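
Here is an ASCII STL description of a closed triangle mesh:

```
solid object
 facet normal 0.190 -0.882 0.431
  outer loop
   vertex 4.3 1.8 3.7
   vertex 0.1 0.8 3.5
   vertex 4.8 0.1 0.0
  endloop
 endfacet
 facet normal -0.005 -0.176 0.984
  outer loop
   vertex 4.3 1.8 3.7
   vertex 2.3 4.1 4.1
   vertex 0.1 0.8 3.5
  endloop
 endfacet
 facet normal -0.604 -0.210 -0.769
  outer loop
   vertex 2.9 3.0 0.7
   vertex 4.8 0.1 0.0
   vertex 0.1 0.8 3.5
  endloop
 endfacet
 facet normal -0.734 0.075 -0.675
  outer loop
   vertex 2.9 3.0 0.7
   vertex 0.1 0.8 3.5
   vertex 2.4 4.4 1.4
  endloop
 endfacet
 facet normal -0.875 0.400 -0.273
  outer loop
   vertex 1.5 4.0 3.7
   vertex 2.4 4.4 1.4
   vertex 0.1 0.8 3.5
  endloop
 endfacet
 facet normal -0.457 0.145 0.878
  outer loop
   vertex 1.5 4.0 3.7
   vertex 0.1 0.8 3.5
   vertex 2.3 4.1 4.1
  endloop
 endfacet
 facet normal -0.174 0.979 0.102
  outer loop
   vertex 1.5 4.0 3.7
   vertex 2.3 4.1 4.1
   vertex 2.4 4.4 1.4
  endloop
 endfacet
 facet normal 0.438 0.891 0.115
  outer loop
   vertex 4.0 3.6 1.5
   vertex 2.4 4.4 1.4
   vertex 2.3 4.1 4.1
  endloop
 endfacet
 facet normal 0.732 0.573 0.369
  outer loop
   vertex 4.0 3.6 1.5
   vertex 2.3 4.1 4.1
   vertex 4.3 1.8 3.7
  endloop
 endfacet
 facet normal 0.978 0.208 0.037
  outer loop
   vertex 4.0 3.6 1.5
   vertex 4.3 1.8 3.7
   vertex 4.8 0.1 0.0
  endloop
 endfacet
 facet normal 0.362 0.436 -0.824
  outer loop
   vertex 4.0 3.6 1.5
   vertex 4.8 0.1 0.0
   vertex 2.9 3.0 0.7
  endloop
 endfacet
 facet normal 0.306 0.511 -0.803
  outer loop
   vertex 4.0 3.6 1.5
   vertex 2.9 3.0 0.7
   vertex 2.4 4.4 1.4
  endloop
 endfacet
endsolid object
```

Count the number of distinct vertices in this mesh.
8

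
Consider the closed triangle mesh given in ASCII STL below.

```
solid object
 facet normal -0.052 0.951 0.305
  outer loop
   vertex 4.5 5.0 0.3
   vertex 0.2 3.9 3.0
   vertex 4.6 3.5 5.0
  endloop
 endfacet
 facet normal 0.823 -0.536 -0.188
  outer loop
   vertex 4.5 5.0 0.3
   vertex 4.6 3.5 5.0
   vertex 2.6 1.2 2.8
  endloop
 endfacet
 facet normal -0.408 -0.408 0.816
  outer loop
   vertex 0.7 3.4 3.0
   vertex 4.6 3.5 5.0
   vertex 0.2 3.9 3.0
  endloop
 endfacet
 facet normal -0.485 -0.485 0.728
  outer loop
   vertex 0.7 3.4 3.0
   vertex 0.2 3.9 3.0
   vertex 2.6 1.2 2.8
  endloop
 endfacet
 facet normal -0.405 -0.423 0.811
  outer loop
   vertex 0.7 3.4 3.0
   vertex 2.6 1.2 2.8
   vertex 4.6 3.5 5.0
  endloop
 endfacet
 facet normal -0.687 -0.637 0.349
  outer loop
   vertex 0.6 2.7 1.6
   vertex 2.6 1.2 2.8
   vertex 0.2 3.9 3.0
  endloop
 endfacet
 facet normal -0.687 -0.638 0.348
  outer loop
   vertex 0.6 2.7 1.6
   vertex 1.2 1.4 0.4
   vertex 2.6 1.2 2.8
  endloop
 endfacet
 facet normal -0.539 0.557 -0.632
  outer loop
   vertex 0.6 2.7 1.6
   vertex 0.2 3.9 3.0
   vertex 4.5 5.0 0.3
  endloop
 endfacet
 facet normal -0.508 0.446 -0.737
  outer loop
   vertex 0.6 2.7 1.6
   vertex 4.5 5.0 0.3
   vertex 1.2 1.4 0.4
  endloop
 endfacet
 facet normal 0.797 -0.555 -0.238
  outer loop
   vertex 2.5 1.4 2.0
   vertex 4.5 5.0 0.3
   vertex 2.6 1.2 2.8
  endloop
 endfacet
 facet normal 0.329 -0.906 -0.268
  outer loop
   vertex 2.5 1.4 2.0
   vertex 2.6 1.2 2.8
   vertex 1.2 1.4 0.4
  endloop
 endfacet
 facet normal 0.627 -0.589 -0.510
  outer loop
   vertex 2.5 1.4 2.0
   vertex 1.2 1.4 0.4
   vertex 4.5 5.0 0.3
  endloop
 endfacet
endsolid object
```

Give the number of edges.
18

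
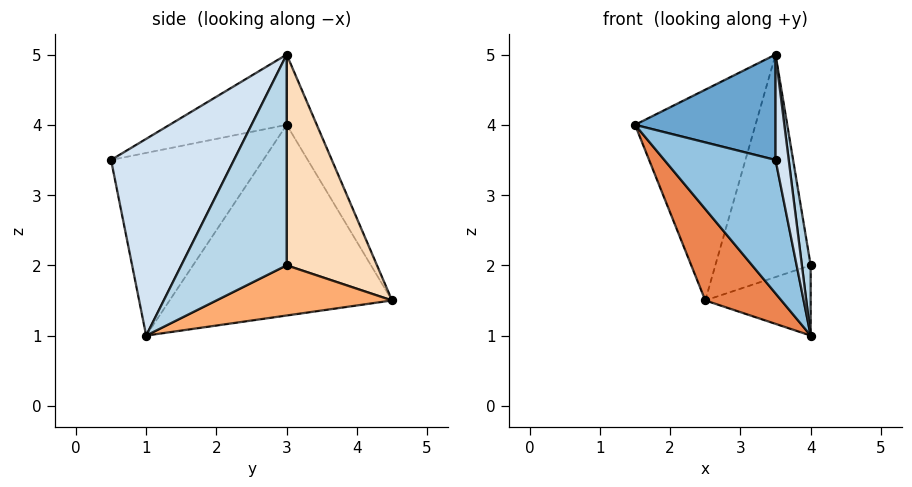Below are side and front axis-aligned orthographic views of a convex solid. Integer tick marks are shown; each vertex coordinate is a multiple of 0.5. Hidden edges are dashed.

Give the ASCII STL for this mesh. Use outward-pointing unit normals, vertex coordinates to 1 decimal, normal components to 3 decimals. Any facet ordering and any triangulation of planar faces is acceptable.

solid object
 facet normal -0.394 -0.473 0.788
  outer loop
   vertex 3.5 3.0 5.0
   vertex 1.5 3.0 4.0
   vertex 3.5 0.5 3.5
  endloop
 endfacet
 facet normal -0.778 -0.568 -0.269
  outer loop
   vertex 4.0 1.0 1.0
   vertex 3.5 0.5 3.5
   vertex 1.5 3.0 4.0
  endloop
 endfacet
 facet normal 0.983 -0.082 0.164
  outer loop
   vertex 4.0 1.0 1.0
   vertex 4.0 3.0 2.0
   vertex 3.5 3.0 5.0
  endloop
 endfacet
 facet normal 0.979 -0.105 0.175
  outer loop
   vertex 4.0 1.0 1.0
   vertex 3.5 3.0 5.0
   vertex 3.5 0.5 3.5
  endloop
 endfacet
 facet normal -0.821 -0.281 -0.497
  outer loop
   vertex 2.5 4.5 1.5
   vertex 4.0 1.0 1.0
   vertex 1.5 3.0 4.0
  endloop
 endfacet
 facet normal 0.598 0.359 -0.717
  outer loop
   vertex 2.5 4.5 1.5
   vertex 4.0 3.0 2.0
   vertex 4.0 1.0 1.0
  endloop
 endfacet
 facet normal -0.218 0.873 0.436
  outer loop
   vertex 2.5 4.5 1.5
   vertex 1.5 3.0 4.0
   vertex 3.5 3.0 5.0
  endloop
 endfacet
 facet normal 0.683 0.721 0.114
  outer loop
   vertex 2.5 4.5 1.5
   vertex 3.5 3.0 5.0
   vertex 4.0 3.0 2.0
  endloop
 endfacet
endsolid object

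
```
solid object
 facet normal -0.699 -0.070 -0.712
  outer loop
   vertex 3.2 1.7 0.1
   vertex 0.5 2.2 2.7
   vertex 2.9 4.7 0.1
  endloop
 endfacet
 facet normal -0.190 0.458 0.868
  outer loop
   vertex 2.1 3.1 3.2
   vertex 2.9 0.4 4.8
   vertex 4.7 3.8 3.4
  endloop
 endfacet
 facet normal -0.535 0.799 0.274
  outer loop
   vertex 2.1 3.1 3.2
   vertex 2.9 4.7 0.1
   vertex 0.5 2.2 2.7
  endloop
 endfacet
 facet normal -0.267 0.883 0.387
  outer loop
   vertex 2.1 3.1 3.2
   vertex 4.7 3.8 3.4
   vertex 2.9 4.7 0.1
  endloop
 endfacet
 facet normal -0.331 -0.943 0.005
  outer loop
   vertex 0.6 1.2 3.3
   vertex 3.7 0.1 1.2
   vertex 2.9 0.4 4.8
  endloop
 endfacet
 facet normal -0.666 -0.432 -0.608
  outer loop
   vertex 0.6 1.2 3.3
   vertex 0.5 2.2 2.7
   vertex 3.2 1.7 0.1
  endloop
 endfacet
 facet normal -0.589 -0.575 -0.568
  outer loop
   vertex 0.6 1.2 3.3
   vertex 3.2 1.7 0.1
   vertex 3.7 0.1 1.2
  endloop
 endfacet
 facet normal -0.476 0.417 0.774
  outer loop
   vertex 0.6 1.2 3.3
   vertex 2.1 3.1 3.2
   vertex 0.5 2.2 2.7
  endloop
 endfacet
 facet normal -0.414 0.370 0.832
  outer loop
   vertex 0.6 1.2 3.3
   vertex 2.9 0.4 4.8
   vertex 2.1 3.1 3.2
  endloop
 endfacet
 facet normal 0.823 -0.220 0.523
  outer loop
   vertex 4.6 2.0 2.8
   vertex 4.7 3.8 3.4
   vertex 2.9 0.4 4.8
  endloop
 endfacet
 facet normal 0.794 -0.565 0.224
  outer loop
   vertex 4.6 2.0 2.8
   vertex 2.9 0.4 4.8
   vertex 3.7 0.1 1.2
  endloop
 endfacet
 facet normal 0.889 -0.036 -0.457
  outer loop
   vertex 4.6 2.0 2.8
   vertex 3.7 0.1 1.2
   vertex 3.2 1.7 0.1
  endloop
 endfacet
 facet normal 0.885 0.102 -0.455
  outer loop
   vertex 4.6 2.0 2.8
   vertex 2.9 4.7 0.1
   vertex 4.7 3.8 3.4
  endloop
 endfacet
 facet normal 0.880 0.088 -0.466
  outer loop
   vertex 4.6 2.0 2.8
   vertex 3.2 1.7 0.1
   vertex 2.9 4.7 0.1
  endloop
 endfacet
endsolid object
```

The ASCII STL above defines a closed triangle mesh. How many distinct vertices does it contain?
9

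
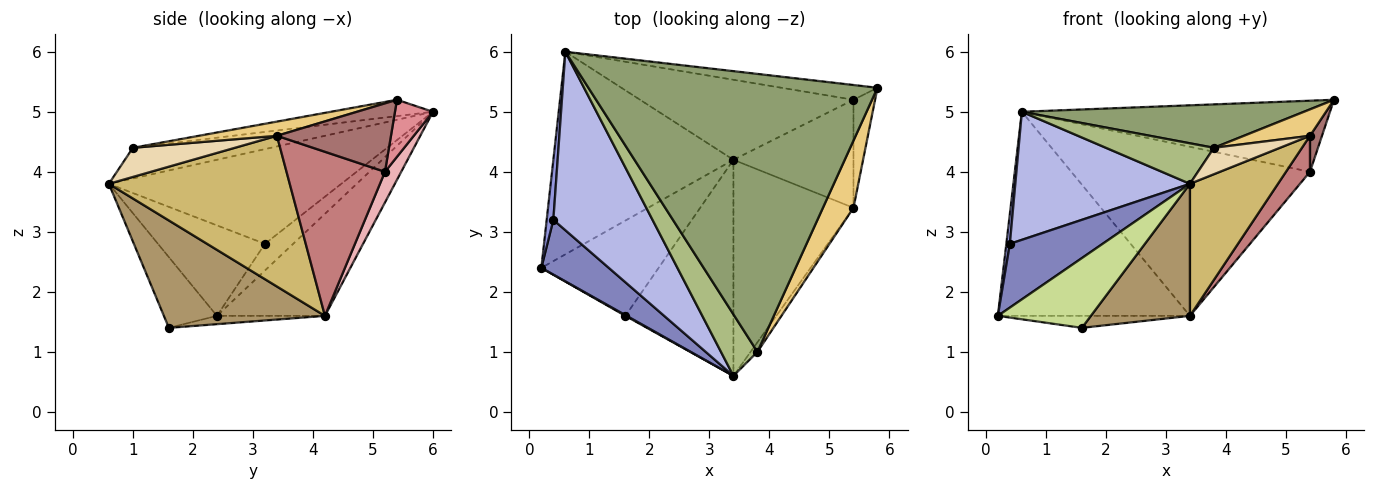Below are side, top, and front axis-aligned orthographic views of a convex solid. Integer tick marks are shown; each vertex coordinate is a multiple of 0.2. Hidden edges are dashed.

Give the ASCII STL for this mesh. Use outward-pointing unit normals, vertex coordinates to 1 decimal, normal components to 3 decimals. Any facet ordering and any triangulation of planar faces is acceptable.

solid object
 facet normal -0.371 0.659 -0.654
  outer loop
   vertex 3.4 4.2 1.6
   vertex 0.2 2.4 1.6
   vertex 0.6 6.0 5.0
  endloop
 endfacet
 facet normal -0.658 -0.571 0.490
  outer loop
   vertex 0.4 3.2 2.8
   vertex 0.2 2.4 1.6
   vertex 3.4 0.6 3.8
  endloop
 endfacet
 facet normal -0.963 -0.120 0.241
  outer loop
   vertex 0.4 3.2 2.8
   vertex 0.6 6.0 5.0
   vertex 0.2 2.4 1.6
  endloop
 endfacet
 facet normal -0.613 -0.461 0.642
  outer loop
   vertex 0.4 3.2 2.8
   vertex 3.4 0.6 3.8
   vertex 0.6 6.0 5.0
  endloop
 endfacet
 facet normal -0.056 -0.154 0.986
  outer loop
   vertex 3.8 1.0 4.4
   vertex 5.8 5.4 5.2
   vertex 0.6 6.0 5.0
  endloop
 endfacet
 facet normal -0.575 -0.450 0.683
  outer loop
   vertex 3.8 1.0 4.4
   vertex 0.6 6.0 5.0
   vertex 3.4 0.6 3.8
  endloop
 endfacet
 facet normal -0.495 -0.869 0.009
  outer loop
   vertex 1.6 1.6 1.4
   vertex 3.4 0.6 3.8
   vertex 0.2 2.4 1.6
  endloop
 endfacet
 facet normal -0.070 0.125 -0.990
  outer loop
   vertex 1.6 1.6 1.4
   vertex 0.2 2.4 1.6
   vertex 3.4 4.2 1.6
  endloop
 endfacet
 facet normal 0.647 -0.398 -0.651
  outer loop
   vertex 1.6 1.6 1.4
   vertex 3.4 4.2 1.6
   vertex 3.4 0.6 3.8
  endloop
 endfacet
 facet normal 0.731 -0.356 -0.582
  outer loop
   vertex 5.4 3.4 4.6
   vertex 3.4 0.6 3.8
   vertex 3.4 4.2 1.6
  endloop
 endfacet
 facet normal 0.397 -0.336 0.854
  outer loop
   vertex 5.4 3.4 4.6
   vertex 5.8 5.4 5.2
   vertex 3.8 1.0 4.4
  endloop
 endfacet
 facet normal 0.824 -0.533 -0.194
  outer loop
   vertex 5.4 3.4 4.6
   vertex 3.8 1.0 4.4
   vertex 3.4 0.6 3.8
  endloop
 endfacet
 facet normal 0.949 -0.100 -0.300
  outer loop
   vertex 5.4 5.2 4.0
   vertex 5.8 5.4 5.2
   vertex 5.4 3.4 4.6
  endloop
 endfacet
 facet normal 0.792 -0.193 -0.579
  outer loop
   vertex 5.4 5.2 4.0
   vertex 5.4 3.4 4.6
   vertex 3.4 4.2 1.6
  endloop
 endfacet
 facet normal 0.120 0.972 -0.202
  outer loop
   vertex 5.4 5.2 4.0
   vertex 0.6 6.0 5.0
   vertex 5.8 5.4 5.2
  endloop
 endfacet
 facet normal 0.061 0.902 -0.427
  outer loop
   vertex 5.4 5.2 4.0
   vertex 3.4 4.2 1.6
   vertex 0.6 6.0 5.0
  endloop
 endfacet
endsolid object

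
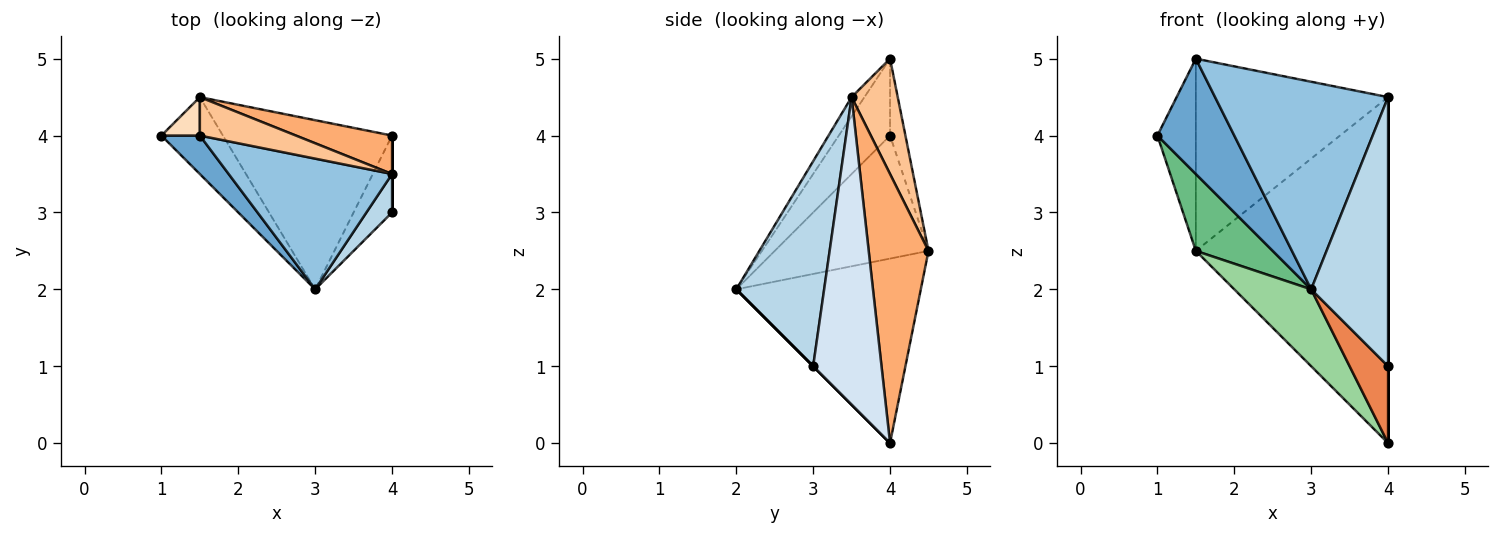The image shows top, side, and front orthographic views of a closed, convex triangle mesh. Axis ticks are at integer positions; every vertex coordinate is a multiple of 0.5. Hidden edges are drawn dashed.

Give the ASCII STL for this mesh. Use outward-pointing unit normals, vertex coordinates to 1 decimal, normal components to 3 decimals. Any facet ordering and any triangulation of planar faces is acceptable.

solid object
 facet normal -0.535 -0.802 0.267
  outer loop
   vertex 1.5 4.0 5.0
   vertex 1.0 4.0 4.0
   vertex 3.0 2.0 2.0
  endloop
 endfacet
 facet normal -0.063 -0.845 0.532
  outer loop
   vertex 1.5 4.0 5.0
   vertex 3.0 2.0 2.0
   vertex 4.0 3.5 4.5
  endloop
 endfacet
 facet normal 0.749 -0.656 0.094
  outer loop
   vertex 4.0 3.0 1.0
   vertex 4.0 3.5 4.5
   vertex 3.0 2.0 2.0
  endloop
 endfacet
 facet normal 1.000 0.000 0.000
  outer loop
   vertex 4.0 3.0 1.0
   vertex 4.0 4.0 0.0
   vertex 4.0 3.5 4.5
  endloop
 endfacet
 facet normal 0.000 -0.707 -0.707
  outer loop
   vertex 4.0 3.0 1.0
   vertex 3.0 2.0 2.0
   vertex 4.0 4.0 0.0
  endloop
 endfacet
 facet normal 0.295 0.950 0.106
  outer loop
   vertex 1.5 4.5 2.5
   vertex 4.0 3.5 4.5
   vertex 4.0 4.0 0.0
  endloop
 endfacet
 facet normal 0.229 0.955 0.191
  outer loop
   vertex 1.5 4.5 2.5
   vertex 1.5 4.0 5.0
   vertex 4.0 3.5 4.5
  endloop
 endfacet
 facet normal -0.365 0.913 0.183
  outer loop
   vertex 1.5 4.5 2.5
   vertex 1.0 4.0 4.0
   vertex 1.5 4.0 5.0
  endloop
 endfacet
 facet normal -0.816 -0.408 -0.408
  outer loop
   vertex 1.5 4.5 2.5
   vertex 3.0 2.0 2.0
   vertex 1.0 4.0 4.0
  endloop
 endfacet
 facet normal -0.705 -0.294 -0.646
  outer loop
   vertex 1.5 4.5 2.5
   vertex 4.0 4.0 0.0
   vertex 3.0 2.0 2.0
  endloop
 endfacet
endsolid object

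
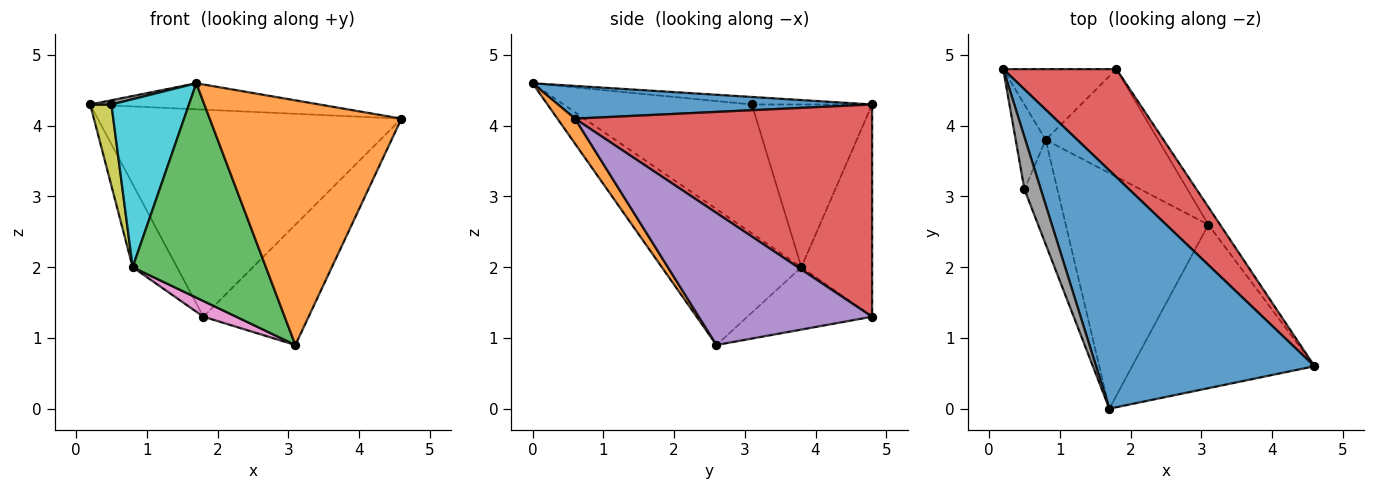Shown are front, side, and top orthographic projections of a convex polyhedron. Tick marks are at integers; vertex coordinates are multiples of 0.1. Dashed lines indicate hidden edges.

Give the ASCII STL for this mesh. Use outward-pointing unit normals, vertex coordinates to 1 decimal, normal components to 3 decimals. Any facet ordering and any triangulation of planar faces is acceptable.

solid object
 facet normal 0.147 0.107 0.983
  outer loop
   vertex 1.7 0.0 4.6
   vertex 4.6 0.6 4.1
   vertex 0.2 4.8 4.3
  endloop
 endfacet
 facet normal 0.076 -0.829 -0.554
  outer loop
   vertex 3.1 2.6 0.9
   vertex 4.6 0.6 4.1
   vertex 1.7 0.0 4.6
  endloop
 endfacet
 facet normal -0.576 -0.550 -0.605
  outer loop
   vertex 0.8 3.8 2.0
   vertex 3.1 2.6 0.9
   vertex 1.7 0.0 4.6
  endloop
 endfacet
 facet normal 0.655 0.670 0.349
  outer loop
   vertex 1.8 4.8 1.3
   vertex 0.2 4.8 4.3
   vertex 4.6 0.6 4.1
  endloop
 endfacet
 facet normal 0.852 0.517 -0.076
  outer loop
   vertex 1.8 4.8 1.3
   vertex 4.6 0.6 4.1
   vertex 3.1 2.6 0.9
  endloop
 endfacet
 facet normal -0.772 0.484 -0.412
  outer loop
   vertex 1.8 4.8 1.3
   vertex 0.8 3.8 2.0
   vertex 0.2 4.8 4.3
  endloop
 endfacet
 facet normal -0.481 -0.126 -0.868
  outer loop
   vertex 1.8 4.8 1.3
   vertex 3.1 2.6 0.9
   vertex 0.8 3.8 2.0
  endloop
 endfacet
 facet normal -0.416 -0.073 0.906
  outer loop
   vertex 0.5 3.1 4.3
   vertex 1.7 0.0 4.6
   vertex 0.2 4.8 4.3
  endloop
 endfacet
 facet normal -0.969 -0.171 -0.178
  outer loop
   vertex 0.5 3.1 4.3
   vertex 0.2 4.8 4.3
   vertex 0.8 3.8 2.0
  endloop
 endfacet
 facet normal -0.900 -0.371 -0.230
  outer loop
   vertex 0.5 3.1 4.3
   vertex 0.8 3.8 2.0
   vertex 1.7 0.0 4.6
  endloop
 endfacet
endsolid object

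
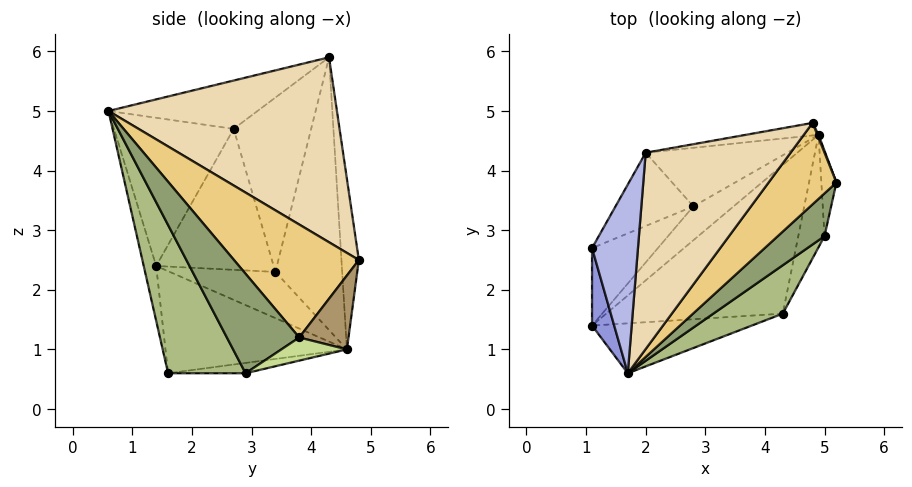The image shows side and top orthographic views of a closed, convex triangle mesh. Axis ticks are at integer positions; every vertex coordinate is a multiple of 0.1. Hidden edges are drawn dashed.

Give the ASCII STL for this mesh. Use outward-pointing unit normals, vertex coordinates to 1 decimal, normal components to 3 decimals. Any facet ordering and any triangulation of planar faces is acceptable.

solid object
 facet normal -0.094 -0.957 -0.273
  outer loop
   vertex 4.3 1.6 0.6
   vertex 1.7 0.6 5.0
   vertex 1.1 1.4 2.4
  endloop
 endfacet
 facet normal -0.489 0.211 -0.846
  outer loop
   vertex 4.9 4.6 1.0
   vertex 4.3 1.6 0.6
   vertex 1.1 1.4 2.4
  endloop
 endfacet
 facet normal -0.957 -0.253 0.143
  outer loop
   vertex 1.1 2.7 4.7
   vertex 1.1 1.4 2.4
   vertex 1.7 0.6 5.0
  endloop
 endfacet
 facet normal -0.721 -0.108 0.685
  outer loop
   vertex 1.1 2.7 4.7
   vertex 1.7 0.6 5.0
   vertex 2.0 4.3 5.9
  endloop
 endfacet
 facet normal 0.814 -0.436 0.383
  outer loop
   vertex 5.0 2.9 0.6
   vertex 5.2 3.8 1.2
   vertex 1.7 0.6 5.0
  endloop
 endfacet
 facet normal 0.814 -0.438 0.381
  outer loop
   vertex 5.0 2.9 0.6
   vertex 1.7 0.6 5.0
   vertex 4.3 1.6 0.6
  endloop
 endfacet
 facet normal 0.825 0.175 -0.537
  outer loop
   vertex 5.0 2.9 0.6
   vertex 4.9 4.6 1.0
   vertex 5.2 3.8 1.2
  endloop
 endfacet
 facet normal -0.360 0.194 -0.913
  outer loop
   vertex 5.0 2.9 0.6
   vertex 4.3 1.6 0.6
   vertex 4.9 4.6 1.0
  endloop
 endfacet
 facet normal 0.935 0.354 0.015
  outer loop
   vertex 4.8 4.8 2.5
   vertex 5.2 3.8 1.2
   vertex 4.9 4.6 1.0
  endloop
 endfacet
 facet normal -0.344 0.928 -0.147
  outer loop
   vertex 4.8 4.8 2.5
   vertex 4.9 4.6 1.0
   vertex 2.0 4.3 5.9
  endloop
 endfacet
 facet normal 0.815 -0.310 0.489
  outer loop
   vertex 4.8 4.8 2.5
   vertex 1.7 0.6 5.0
   vertex 5.2 3.8 1.2
  endloop
 endfacet
 facet normal 0.770 -0.209 0.603
  outer loop
   vertex 4.8 4.8 2.5
   vertex 2.0 4.3 5.9
   vertex 1.7 0.6 5.0
  endloop
 endfacet
 facet normal -0.611 0.725 -0.317
  outer loop
   vertex 2.8 3.4 2.3
   vertex 2.0 4.3 5.9
   vertex 4.9 4.6 1.0
  endloop
 endfacet
 facet normal -0.706 0.634 -0.315
  outer loop
   vertex 2.8 3.4 2.3
   vertex 1.1 2.7 4.7
   vertex 2.0 4.3 5.9
  endloop
 endfacet
 facet normal -0.644 0.520 -0.561
  outer loop
   vertex 2.8 3.4 2.3
   vertex 4.9 4.6 1.0
   vertex 1.1 1.4 2.4
  endloop
 endfacet
 facet normal -0.725 0.599 -0.339
  outer loop
   vertex 2.8 3.4 2.3
   vertex 1.1 1.4 2.4
   vertex 1.1 2.7 4.7
  endloop
 endfacet
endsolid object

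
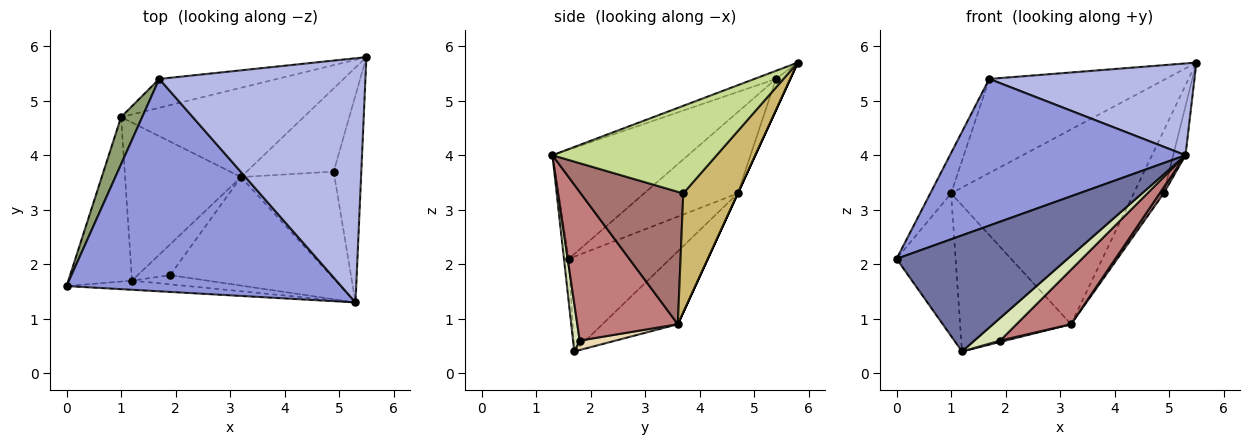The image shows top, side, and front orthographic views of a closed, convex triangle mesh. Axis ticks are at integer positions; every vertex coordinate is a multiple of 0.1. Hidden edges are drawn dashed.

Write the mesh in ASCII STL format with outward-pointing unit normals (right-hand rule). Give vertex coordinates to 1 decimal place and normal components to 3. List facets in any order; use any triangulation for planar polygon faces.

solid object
 facet normal -0.028 -0.997 -0.079
  outer loop
   vertex 1.2 1.7 0.4
   vertex 5.3 1.3 4.0
   vertex 0.0 1.6 2.1
  endloop
 endfacet
 facet normal -0.747 0.435 -0.502
  outer loop
   vertex 1.0 4.7 3.3
   vertex 1.2 1.7 0.4
   vertex 0.0 1.6 2.1
  endloop
 endfacet
 facet normal -0.311 -0.540 0.782
  outer loop
   vertex 1.7 5.4 5.4
   vertex 0.0 1.6 2.1
   vertex 5.3 1.3 4.0
  endloop
 endfacet
 facet normal -0.037 -0.352 0.935
  outer loop
   vertex 1.7 5.4 5.4
   vertex 5.3 1.3 4.0
   vertex 5.5 5.8 5.7
  endloop
 endfacet
 facet normal -0.946 0.210 0.245
  outer loop
   vertex 1.7 5.4 5.4
   vertex 1.0 4.7 3.3
   vertex 0.0 1.6 2.1
  endloop
 endfacet
 facet normal -0.077 0.953 -0.292
  outer loop
   vertex 1.7 5.4 5.4
   vertex 5.5 5.8 5.7
   vertex 1.0 4.7 3.3
  endloop
 endfacet
 facet normal 0.951 0.071 -0.300
  outer loop
   vertex 4.9 3.7 3.3
   vertex 5.5 5.8 5.7
   vertex 5.3 1.3 4.0
  endloop
 endfacet
 facet normal 0.233 -0.901 -0.366
  outer loop
   vertex 1.9 1.8 0.6
   vertex 5.3 1.3 4.0
   vertex 1.2 1.7 0.4
  endloop
 endfacet
 facet normal 0.000 0.909 -0.417
  outer loop
   vertex 3.2 3.6 0.9
   vertex 1.0 4.7 3.3
   vertex 5.5 5.8 5.7
  endloop
 endfacet
 facet normal 0.738 0.406 -0.539
  outer loop
   vertex 3.2 3.6 0.9
   vertex 5.5 5.8 5.7
   vertex 4.9 3.7 3.3
  endloop
 endfacet
 facet normal -0.419 0.616 -0.667
  outer loop
   vertex 3.2 3.6 0.9
   vertex 1.2 1.7 0.4
   vertex 1.0 4.7 3.3
  endloop
 endfacet
 facet normal 0.280 -0.042 -0.959
  outer loop
   vertex 3.2 3.6 0.9
   vertex 1.9 1.8 0.6
   vertex 1.2 1.7 0.4
  endloop
 endfacet
 facet normal 0.816 -0.032 -0.577
  outer loop
   vertex 3.2 3.6 0.9
   vertex 4.9 3.7 3.3
   vertex 5.3 1.3 4.0
  endloop
 endfacet
 facet normal 0.638 -0.346 -0.688
  outer loop
   vertex 3.2 3.6 0.9
   vertex 5.3 1.3 4.0
   vertex 1.9 1.8 0.6
  endloop
 endfacet
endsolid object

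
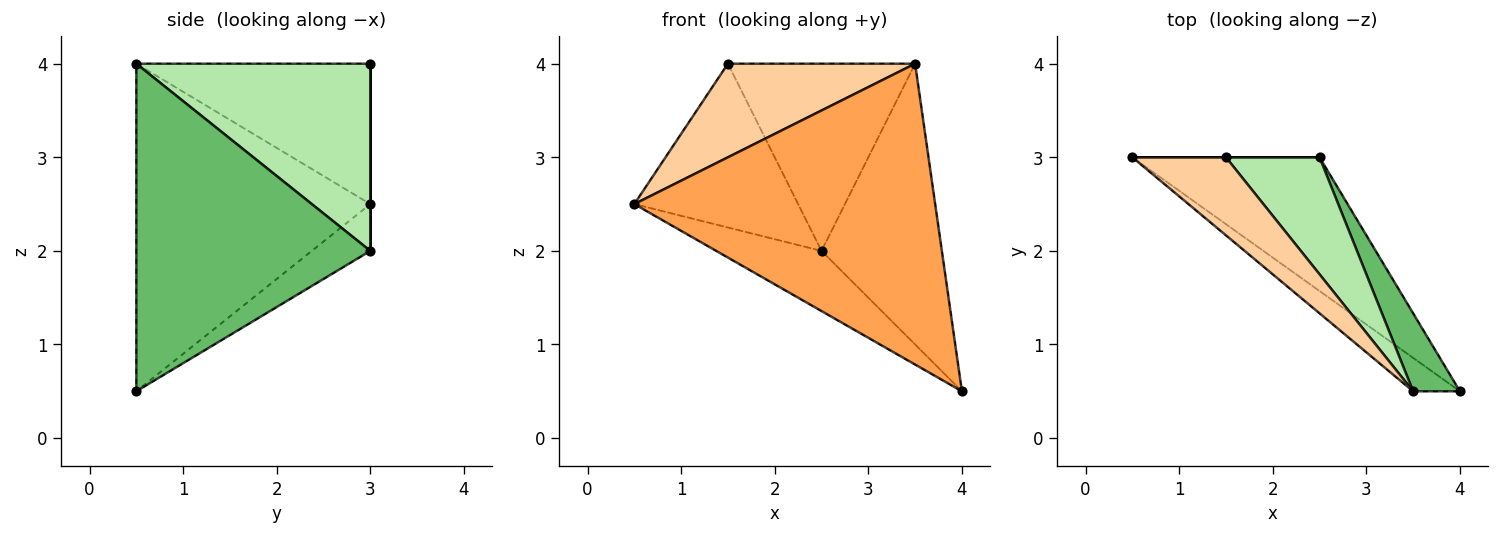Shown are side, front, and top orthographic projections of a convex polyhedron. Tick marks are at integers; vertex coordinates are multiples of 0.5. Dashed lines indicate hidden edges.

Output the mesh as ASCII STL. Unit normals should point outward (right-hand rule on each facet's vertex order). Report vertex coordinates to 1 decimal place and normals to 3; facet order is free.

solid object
 facet normal -0.222 0.400 -0.889
  outer loop
   vertex 2.5 3.0 2.0
   vertex 4.0 0.5 0.5
   vertex 0.5 3.0 2.5
  endloop
 endfacet
 facet normal 0.000 1.000 0.000
  outer loop
   vertex 1.5 3.0 4.0
   vertex 2.5 3.0 2.0
   vertex 0.5 3.0 2.5
  endloop
 endfacet
 facet normal -0.612 -0.786 -0.087
  outer loop
   vertex 3.5 0.5 4.0
   vertex 0.5 3.0 2.5
   vertex 4.0 0.5 0.5
  endloop
 endfacet
 facet normal -0.693 -0.554 0.462
  outer loop
   vertex 3.5 0.5 4.0
   vertex 1.5 3.0 4.0
   vertex 0.5 3.0 2.5
  endloop
 endfacet
 facet normal 0.882 0.454 0.126
  outer loop
   vertex 3.5 0.5 4.0
   vertex 4.0 0.5 0.5
   vertex 2.5 3.0 2.0
  endloop
 endfacet
 facet normal 0.727 0.582 0.364
  outer loop
   vertex 3.5 0.5 4.0
   vertex 2.5 3.0 2.0
   vertex 1.5 3.0 4.0
  endloop
 endfacet
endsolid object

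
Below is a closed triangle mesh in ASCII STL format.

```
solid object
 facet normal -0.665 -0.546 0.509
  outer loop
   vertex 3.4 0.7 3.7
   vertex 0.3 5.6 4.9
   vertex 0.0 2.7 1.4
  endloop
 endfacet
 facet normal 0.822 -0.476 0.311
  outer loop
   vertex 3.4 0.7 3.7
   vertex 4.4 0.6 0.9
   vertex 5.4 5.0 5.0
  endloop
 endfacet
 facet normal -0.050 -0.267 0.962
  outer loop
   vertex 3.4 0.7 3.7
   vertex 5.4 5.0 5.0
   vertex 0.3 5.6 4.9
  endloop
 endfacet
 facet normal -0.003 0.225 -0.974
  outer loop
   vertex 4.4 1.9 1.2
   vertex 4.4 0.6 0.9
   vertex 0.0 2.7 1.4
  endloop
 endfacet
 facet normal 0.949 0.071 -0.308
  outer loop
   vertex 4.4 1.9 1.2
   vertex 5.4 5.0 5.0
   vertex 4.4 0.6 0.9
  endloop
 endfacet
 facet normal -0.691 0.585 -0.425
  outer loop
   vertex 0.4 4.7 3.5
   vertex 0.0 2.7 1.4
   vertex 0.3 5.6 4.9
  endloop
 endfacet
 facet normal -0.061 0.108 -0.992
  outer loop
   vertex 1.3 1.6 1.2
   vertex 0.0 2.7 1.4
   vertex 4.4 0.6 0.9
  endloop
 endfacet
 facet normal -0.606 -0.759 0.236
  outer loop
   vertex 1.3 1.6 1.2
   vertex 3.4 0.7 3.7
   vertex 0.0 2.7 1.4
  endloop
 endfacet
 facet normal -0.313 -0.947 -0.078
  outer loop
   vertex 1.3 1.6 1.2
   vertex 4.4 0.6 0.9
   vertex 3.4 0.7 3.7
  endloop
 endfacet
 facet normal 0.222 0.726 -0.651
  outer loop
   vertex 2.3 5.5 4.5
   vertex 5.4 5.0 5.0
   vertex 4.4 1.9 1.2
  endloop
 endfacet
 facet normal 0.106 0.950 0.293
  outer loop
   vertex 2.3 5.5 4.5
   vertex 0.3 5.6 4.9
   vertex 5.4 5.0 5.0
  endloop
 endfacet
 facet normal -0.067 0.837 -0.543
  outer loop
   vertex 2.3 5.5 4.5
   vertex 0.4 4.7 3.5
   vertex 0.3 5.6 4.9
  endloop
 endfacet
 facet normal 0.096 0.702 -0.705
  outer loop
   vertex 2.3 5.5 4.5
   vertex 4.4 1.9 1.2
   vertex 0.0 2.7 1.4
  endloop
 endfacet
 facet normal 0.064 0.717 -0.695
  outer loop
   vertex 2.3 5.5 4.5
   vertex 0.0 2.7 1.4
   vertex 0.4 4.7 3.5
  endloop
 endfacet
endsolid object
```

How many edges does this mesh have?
21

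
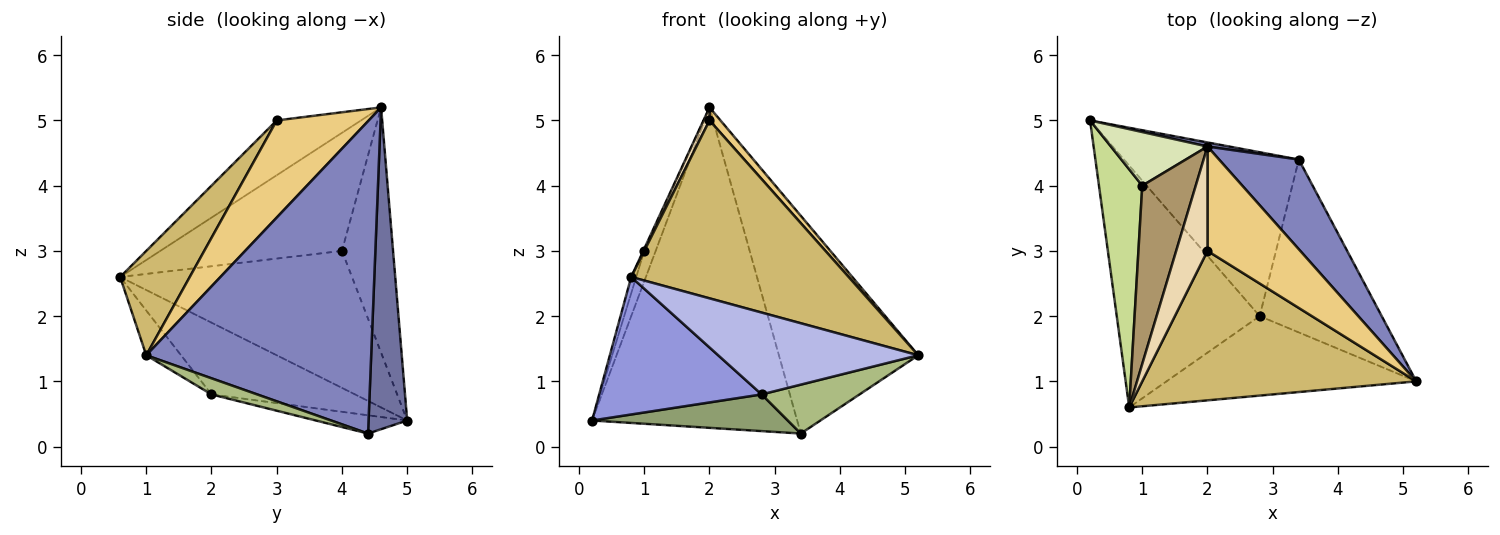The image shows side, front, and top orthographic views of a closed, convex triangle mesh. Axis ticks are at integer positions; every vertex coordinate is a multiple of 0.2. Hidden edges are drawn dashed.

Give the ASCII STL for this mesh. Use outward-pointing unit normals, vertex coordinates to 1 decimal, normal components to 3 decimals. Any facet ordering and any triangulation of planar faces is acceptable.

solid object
 facet normal 0.185 0.983 0.013
  outer loop
   vertex 3.4 4.4 0.2
   vertex 0.2 5.0 0.4
   vertex 2.0 4.6 5.2
  endloop
 endfacet
 facet normal 0.831 0.515 0.212
  outer loop
   vertex 3.4 4.4 0.2
   vertex 2.0 4.6 5.2
   vertex 5.2 1.0 1.4
  endloop
 endfacet
 facet normal -0.400 -0.453 -0.797
  outer loop
   vertex 2.8 2.0 0.8
   vertex 0.8 0.6 2.6
   vertex 0.2 5.0 0.4
  endloop
 endfacet
 facet normal -0.124 -0.712 -0.691
  outer loop
   vertex 2.8 2.0 0.8
   vertex 5.2 1.0 1.4
   vertex 0.8 0.6 2.6
  endloop
 endfacet
 facet normal -0.101 -0.217 -0.971
  outer loop
   vertex 2.8 2.0 0.8
   vertex 0.2 5.0 0.4
   vertex 3.4 4.4 0.2
  endloop
 endfacet
 facet normal 0.126 -0.270 -0.955
  outer loop
   vertex 2.8 2.0 0.8
   vertex 3.4 4.4 0.2
   vertex 5.2 1.0 1.4
  endloop
 endfacet
 facet normal -0.953 0.021 0.301
  outer loop
   vertex 1.0 4.0 3.0
   vertex 0.2 5.0 0.4
   vertex 0.8 0.6 2.6
  endloop
 endfacet
 facet normal -0.911 0.204 0.359
  outer loop
   vertex 1.0 4.0 3.0
   vertex 2.0 4.6 5.2
   vertex 0.2 5.0 0.4
  endloop
 endfacet
 facet normal -0.911 0.005 0.413
  outer loop
   vertex 1.0 4.0 3.0
   vertex 0.8 0.6 2.6
   vertex 2.0 4.6 5.2
  endloop
 endfacet
 facet normal 0.238 -0.744 0.625
  outer loop
   vertex 2.0 3.0 5.0
   vertex 0.8 0.6 2.6
   vertex 5.2 1.0 1.4
  endloop
 endfacet
 facet normal 0.720 -0.086 0.688
  outer loop
   vertex 2.0 3.0 5.0
   vertex 5.2 1.0 1.4
   vertex 2.0 4.6 5.2
  endloop
 endfacet
 facet normal -0.867 -0.062 0.495
  outer loop
   vertex 2.0 3.0 5.0
   vertex 2.0 4.6 5.2
   vertex 0.8 0.6 2.6
  endloop
 endfacet
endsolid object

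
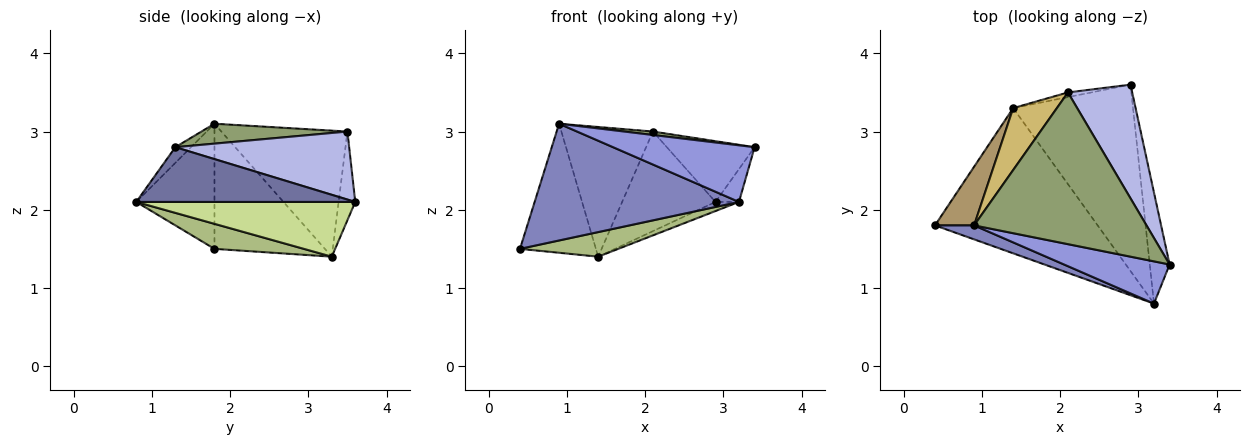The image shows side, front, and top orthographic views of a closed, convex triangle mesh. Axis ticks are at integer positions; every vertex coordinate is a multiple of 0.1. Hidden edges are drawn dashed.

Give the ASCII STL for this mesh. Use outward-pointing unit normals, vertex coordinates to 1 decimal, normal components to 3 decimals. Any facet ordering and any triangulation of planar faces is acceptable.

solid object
 facet normal 0.935 0.100 -0.339
  outer loop
   vertex 3.2 0.8 2.1
   vertex 2.9 3.6 2.1
   vertex 3.4 1.3 2.8
  endloop
 endfacet
 facet normal -0.355 -0.928 0.111
  outer loop
   vertex 3.2 0.8 2.1
   vertex 0.9 1.8 3.1
   vertex 0.4 1.8 1.5
  endloop
 endfacet
 facet normal -0.088 -0.798 0.596
  outer loop
   vertex 3.2 0.8 2.1
   vertex 3.4 1.3 2.8
   vertex 0.9 1.8 3.1
  endloop
 endfacet
 facet normal 0.682 0.345 0.645
  outer loop
   vertex 2.1 3.5 3.0
   vertex 3.4 1.3 2.8
   vertex 2.9 3.6 2.1
  endloop
 endfacet
 facet normal 0.115 -0.023 0.993
  outer loop
   vertex 2.1 3.5 3.0
   vertex 0.9 1.8 3.1
   vertex 3.4 1.3 2.8
  endloop
 endfacet
 facet normal 0.150 -0.165 -0.975
  outer loop
   vertex 1.4 3.3 1.4
   vertex 3.2 0.8 2.1
   vertex 0.4 1.8 1.5
  endloop
 endfacet
 facet normal 0.415 0.044 -0.909
  outer loop
   vertex 1.4 3.3 1.4
   vertex 2.9 3.6 2.1
   vertex 3.2 0.8 2.1
  endloop
 endfacet
 facet normal -0.175 0.983 -0.046
  outer loop
   vertex 1.4 3.3 1.4
   vertex 2.1 3.5 3.0
   vertex 2.9 3.6 2.1
  endloop
 endfacet
 facet normal -0.798 0.549 0.249
  outer loop
   vertex 1.4 3.3 1.4
   vertex 0.4 1.8 1.5
   vertex 0.9 1.8 3.1
  endloop
 endfacet
 facet normal -0.779 0.566 0.270
  outer loop
   vertex 1.4 3.3 1.4
   vertex 0.9 1.8 3.1
   vertex 2.1 3.5 3.0
  endloop
 endfacet
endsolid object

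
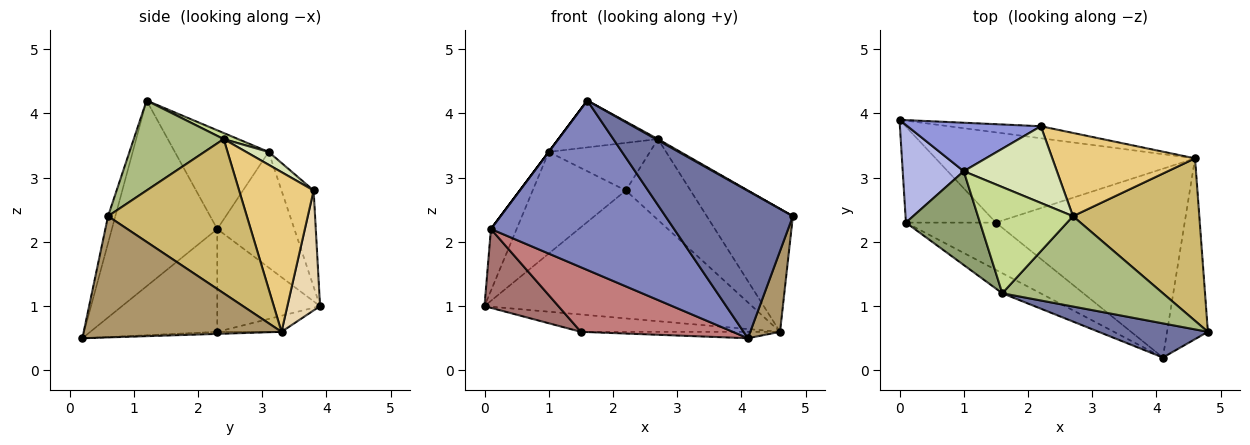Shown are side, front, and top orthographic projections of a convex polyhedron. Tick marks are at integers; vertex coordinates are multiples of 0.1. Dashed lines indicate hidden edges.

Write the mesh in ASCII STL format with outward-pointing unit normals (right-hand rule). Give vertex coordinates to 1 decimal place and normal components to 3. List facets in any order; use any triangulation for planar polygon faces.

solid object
 facet normal -0.056 -0.973 0.225
  outer loop
   vertex 4.1 0.2 0.5
   vertex 4.8 0.6 2.4
   vertex 1.6 1.2 4.2
  endloop
 endfacet
 facet normal -0.496 -0.862 -0.102
  outer loop
   vertex 0.1 2.3 2.2
   vertex 4.1 0.2 0.5
   vertex 1.6 1.2 4.2
  endloop
 endfacet
 facet normal -0.297 0.862 0.411
  outer loop
   vertex 1.0 3.1 3.4
   vertex 2.2 3.8 2.8
   vertex 0.0 3.9 1.0
  endloop
 endfacet
 facet normal -0.848 0.283 0.448
  outer loop
   vertex 1.0 3.1 3.4
   vertex 0.0 3.9 1.0
   vertex 0.1 2.3 2.2
  endloop
 endfacet
 facet normal -0.800 0.000 0.600
  outer loop
   vertex 1.0 3.1 3.4
   vertex 0.1 2.3 2.2
   vertex 1.6 1.2 4.2
  endloop
 endfacet
 facet normal 0.489 -0.012 0.872
  outer loop
   vertex 2.7 2.4 3.6
   vertex 1.6 1.2 4.2
   vertex 4.8 0.6 2.4
  endloop
 endfacet
 facet normal 0.059 0.403 0.913
  outer loop
   vertex 2.7 2.4 3.6
   vertex 1.0 3.1 3.4
   vertex 1.6 1.2 4.2
  endloop
 endfacet
 facet normal 0.116 0.524 0.844
  outer loop
   vertex 2.7 2.4 3.6
   vertex 2.2 3.8 2.8
   vertex 1.0 3.1 3.4
  endloop
 endfacet
 facet normal 0.938 -0.141 -0.316
  outer loop
   vertex 4.6 3.3 0.6
   vertex 4.8 0.6 2.4
   vertex 4.1 0.2 0.5
  endloop
 endfacet
 facet normal 0.697 0.433 0.571
  outer loop
   vertex 4.6 3.3 0.6
   vertex 2.7 2.4 3.6
   vertex 4.8 0.6 2.4
  endloop
 endfacet
 facet normal 0.626 0.543 0.559
  outer loop
   vertex 4.6 3.3 0.6
   vertex 2.2 3.8 2.8
   vertex 2.7 2.4 3.6
  endloop
 endfacet
 facet normal 0.121 0.988 -0.093
  outer loop
   vertex 4.6 3.3 0.6
   vertex 0.0 3.9 1.0
   vertex 2.2 3.8 2.8
  endloop
 endfacet
 facet normal -0.662 -0.476 -0.579
  outer loop
   vertex 1.5 2.3 0.6
   vertex 0.1 2.3 2.2
   vertex 0.0 3.9 1.0
  endloop
 endfacet
 facet normal -0.559 -0.669 -0.489
  outer loop
   vertex 1.5 2.3 0.6
   vertex 4.1 0.2 0.5
   vertex 0.1 2.3 2.2
  endloop
 endfacet
 facet normal -0.061 0.188 -0.980
  outer loop
   vertex 1.5 2.3 0.6
   vertex 0.0 3.9 1.0
   vertex 4.6 3.3 0.6
  endloop
 endfacet
 facet normal -0.011 0.034 -0.999
  outer loop
   vertex 1.5 2.3 0.6
   vertex 4.6 3.3 0.6
   vertex 4.1 0.2 0.5
  endloop
 endfacet
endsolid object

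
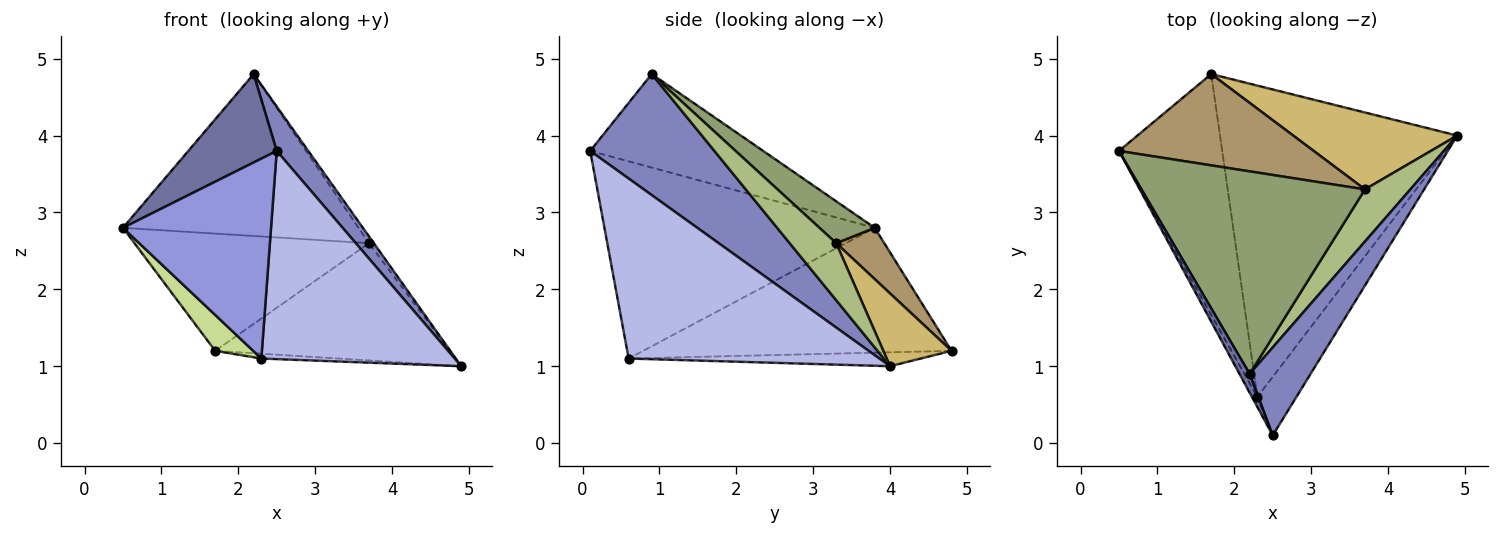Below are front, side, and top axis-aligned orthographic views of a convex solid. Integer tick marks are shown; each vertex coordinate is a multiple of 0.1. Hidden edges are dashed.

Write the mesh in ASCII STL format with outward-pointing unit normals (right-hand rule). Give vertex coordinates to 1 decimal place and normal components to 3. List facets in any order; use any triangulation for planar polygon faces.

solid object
 facet normal -0.886 -0.453 0.097
  outer loop
   vertex 2.2 0.9 4.8
   vertex 0.5 3.8 2.8
   vertex 2.5 0.1 3.8
  endloop
 endfacet
 facet normal 0.871 -0.221 0.438
  outer loop
   vertex 2.2 0.9 4.8
   vertex 2.5 0.1 3.8
   vertex 4.9 4.0 1.0
  endloop
 endfacet
 facet normal -0.877 -0.480 -0.024
  outer loop
   vertex 2.3 0.6 1.1
   vertex 2.5 0.1 3.8
   vertex 0.5 3.8 2.8
  endloop
 endfacet
 facet normal 0.780 -0.602 -0.169
  outer loop
   vertex 2.3 0.6 1.1
   vertex 4.9 4.0 1.0
   vertex 2.5 0.1 3.8
  endloop
 endfacet
 facet normal 0.145 0.618 0.773
  outer loop
   vertex 3.7 3.3 2.6
   vertex 0.5 3.8 2.8
   vertex 2.2 0.9 4.8
  endloop
 endfacet
 facet normal 0.780 0.081 0.621
  outer loop
   vertex 3.7 3.3 2.6
   vertex 2.2 0.9 4.8
   vertex 4.9 4.0 1.0
  endloop
 endfacet
 facet normal -0.767 -0.094 -0.634
  outer loop
   vertex 1.7 4.8 1.2
   vertex 2.3 0.6 1.1
   vertex 0.5 3.8 2.8
  endloop
 endfacet
 facet normal -0.059 0.015 -0.998
  outer loop
   vertex 1.7 4.8 1.2
   vertex 4.9 4.0 1.0
   vertex 2.3 0.6 1.1
  endloop
 endfacet
 facet normal 0.160 0.779 0.607
  outer loop
   vertex 1.7 4.8 1.2
   vertex 0.5 3.8 2.8
   vertex 3.7 3.3 2.6
  endloop
 endfacet
 facet normal 0.236 0.813 0.533
  outer loop
   vertex 1.7 4.8 1.2
   vertex 3.7 3.3 2.6
   vertex 4.9 4.0 1.0
  endloop
 endfacet
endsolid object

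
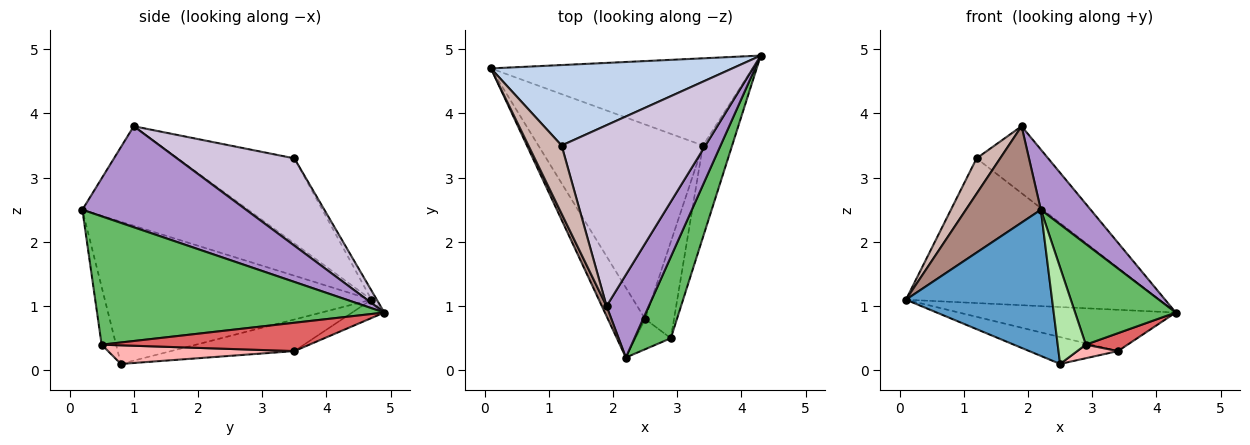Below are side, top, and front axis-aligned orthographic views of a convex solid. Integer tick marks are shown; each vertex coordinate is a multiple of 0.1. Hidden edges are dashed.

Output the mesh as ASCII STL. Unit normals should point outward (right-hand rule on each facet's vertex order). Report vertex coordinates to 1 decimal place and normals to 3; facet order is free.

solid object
 facet normal -0.855 -0.468 -0.224
  outer loop
   vertex 2.5 0.8 0.1
   vertex 2.2 0.2 2.5
   vertex 0.1 4.7 1.1
  endloop
 endfacet
 facet normal -0.018 0.874 0.486
  outer loop
   vertex 1.2 3.5 3.3
   vertex 4.3 4.9 0.9
   vertex 0.1 4.7 1.1
  endloop
 endfacet
 facet normal -0.063 0.427 -0.902
  outer loop
   vertex 3.4 3.5 0.3
   vertex 0.1 4.7 1.1
   vertex 4.3 4.9 0.9
  endloop
 endfacet
 facet normal -0.187 0.134 -0.973
  outer loop
   vertex 3.4 3.5 0.3
   vertex 2.5 0.8 0.1
   vertex 0.1 4.7 1.1
  endloop
 endfacet
 facet normal 0.912 -0.319 0.258
  outer loop
   vertex 2.9 0.5 0.4
   vertex 4.3 4.9 0.9
   vertex 2.2 0.2 2.5
  endloop
 endfacet
 facet normal -0.440 -0.856 -0.269
  outer loop
   vertex 2.9 0.5 0.4
   vertex 2.2 0.2 2.5
   vertex 2.5 0.8 0.1
  endloop
 endfacet
 facet normal 0.690 -0.139 -0.711
  outer loop
   vertex 2.9 0.5 0.4
   vertex 3.4 3.5 0.3
   vertex 4.3 4.9 0.9
  endloop
 endfacet
 facet normal 0.538 -0.117 -0.835
  outer loop
   vertex 2.9 0.5 0.4
   vertex 2.5 0.8 0.1
   vertex 3.4 3.5 0.3
  endloop
 endfacet
 facet normal 0.888 -0.270 0.371
  outer loop
   vertex 1.9 1.0 3.8
   vertex 2.2 0.2 2.5
   vertex 4.3 4.9 0.9
  endloop
 endfacet
 facet normal 0.495 0.302 0.815
  outer loop
   vertex 1.9 1.0 3.8
   vertex 4.3 4.9 0.9
   vertex 1.2 3.5 3.3
  endloop
 endfacet
 facet normal -0.910 -0.411 0.043
  outer loop
   vertex 1.9 1.0 3.8
   vertex 0.1 4.7 1.1
   vertex 2.2 0.2 2.5
  endloop
 endfacet
 facet normal -0.916 -0.185 0.357
  outer loop
   vertex 1.9 1.0 3.8
   vertex 1.2 3.5 3.3
   vertex 0.1 4.7 1.1
  endloop
 endfacet
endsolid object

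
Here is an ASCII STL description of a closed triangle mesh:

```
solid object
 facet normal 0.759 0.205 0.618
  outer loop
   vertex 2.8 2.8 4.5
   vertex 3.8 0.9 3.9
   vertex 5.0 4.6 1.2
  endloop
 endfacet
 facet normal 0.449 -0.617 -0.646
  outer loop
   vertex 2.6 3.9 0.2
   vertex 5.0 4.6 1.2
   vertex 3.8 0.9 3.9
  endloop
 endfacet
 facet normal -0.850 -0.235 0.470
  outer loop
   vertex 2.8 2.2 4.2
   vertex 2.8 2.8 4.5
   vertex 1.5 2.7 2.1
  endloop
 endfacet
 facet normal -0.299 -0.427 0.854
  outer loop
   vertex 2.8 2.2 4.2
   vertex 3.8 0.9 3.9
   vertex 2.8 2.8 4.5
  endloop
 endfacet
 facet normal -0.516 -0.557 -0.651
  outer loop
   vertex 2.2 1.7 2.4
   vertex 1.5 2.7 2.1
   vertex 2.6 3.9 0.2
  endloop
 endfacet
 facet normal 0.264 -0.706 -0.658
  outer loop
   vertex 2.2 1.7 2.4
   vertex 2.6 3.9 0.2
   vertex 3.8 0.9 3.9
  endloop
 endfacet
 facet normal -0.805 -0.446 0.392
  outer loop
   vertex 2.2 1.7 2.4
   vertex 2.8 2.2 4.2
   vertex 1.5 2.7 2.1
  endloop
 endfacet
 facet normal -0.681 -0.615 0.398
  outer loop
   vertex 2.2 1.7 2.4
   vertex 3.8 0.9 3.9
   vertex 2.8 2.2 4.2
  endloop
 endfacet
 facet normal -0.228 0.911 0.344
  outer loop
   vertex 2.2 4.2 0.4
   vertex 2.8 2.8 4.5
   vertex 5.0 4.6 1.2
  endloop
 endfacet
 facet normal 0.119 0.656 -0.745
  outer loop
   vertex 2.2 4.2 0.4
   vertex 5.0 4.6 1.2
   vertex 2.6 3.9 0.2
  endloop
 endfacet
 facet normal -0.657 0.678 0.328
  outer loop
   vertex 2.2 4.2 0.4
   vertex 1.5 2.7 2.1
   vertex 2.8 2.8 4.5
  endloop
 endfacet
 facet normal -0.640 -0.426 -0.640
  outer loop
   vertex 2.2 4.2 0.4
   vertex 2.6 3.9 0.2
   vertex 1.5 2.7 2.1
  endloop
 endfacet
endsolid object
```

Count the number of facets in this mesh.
12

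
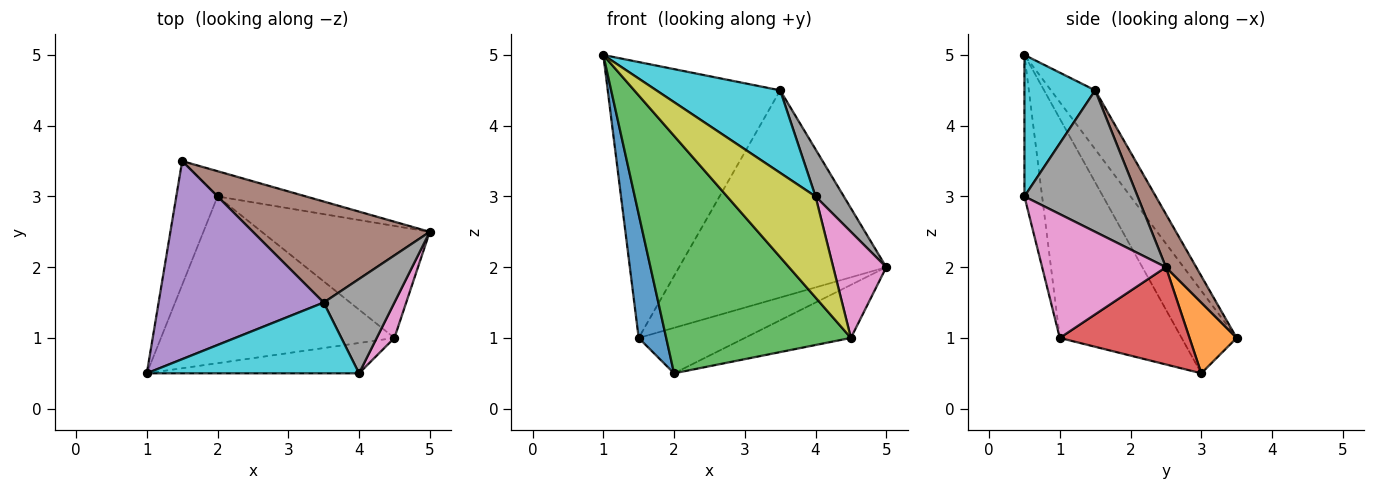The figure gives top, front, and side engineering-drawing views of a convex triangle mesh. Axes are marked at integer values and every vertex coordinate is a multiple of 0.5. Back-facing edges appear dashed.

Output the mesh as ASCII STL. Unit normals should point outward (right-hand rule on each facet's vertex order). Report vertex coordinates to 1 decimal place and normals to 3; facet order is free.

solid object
 facet normal -0.816 -0.408 -0.408
  outer loop
   vertex 2.0 3.0 0.5
   vertex 1.0 0.5 5.0
   vertex 1.5 3.5 1.0
  endloop
 endfacet
 facet normal 0.362 0.815 -0.453
  outer loop
   vertex 2.0 3.0 0.5
   vertex 1.5 3.5 1.0
   vertex 5.0 2.5 2.0
  endloop
 endfacet
 facet normal -0.475 -0.720 -0.506
  outer loop
   vertex 4.5 1.0 1.0
   vertex 1.0 0.5 5.0
   vertex 2.0 3.0 0.5
  endloop
 endfacet
 facet normal 0.464 0.379 -0.801
  outer loop
   vertex 4.5 1.0 1.0
   vertex 2.0 3.0 0.5
   vertex 5.0 2.5 2.0
  endloop
 endfacet
 facet normal -0.204 0.795 0.571
  outer loop
   vertex 3.5 1.5 4.5
   vertex 1.5 3.5 1.0
   vertex 1.0 0.5 5.0
  endloop
 endfacet
 facet normal 0.130 0.891 0.435
  outer loop
   vertex 3.5 1.5 4.5
   vertex 5.0 2.5 2.0
   vertex 1.5 3.5 1.0
  endloop
 endfacet
 facet normal 0.911 -0.391 0.130
  outer loop
   vertex 4.0 0.5 3.0
   vertex 4.5 1.0 1.0
   vertex 5.0 2.5 2.0
  endloop
 endfacet
 facet normal 0.873 -0.218 0.436
  outer loop
   vertex 4.0 0.5 3.0
   vertex 5.0 2.5 2.0
   vertex 3.5 1.5 4.5
  endloop
 endfacet
 facet normal -0.188 -0.941 -0.282
  outer loop
   vertex 4.0 0.5 3.0
   vertex 1.0 0.5 5.0
   vertex 4.5 1.0 1.0
  endloop
 endfacet
 facet normal 0.398 -0.697 0.597
  outer loop
   vertex 4.0 0.5 3.0
   vertex 3.5 1.5 4.5
   vertex 1.0 0.5 5.0
  endloop
 endfacet
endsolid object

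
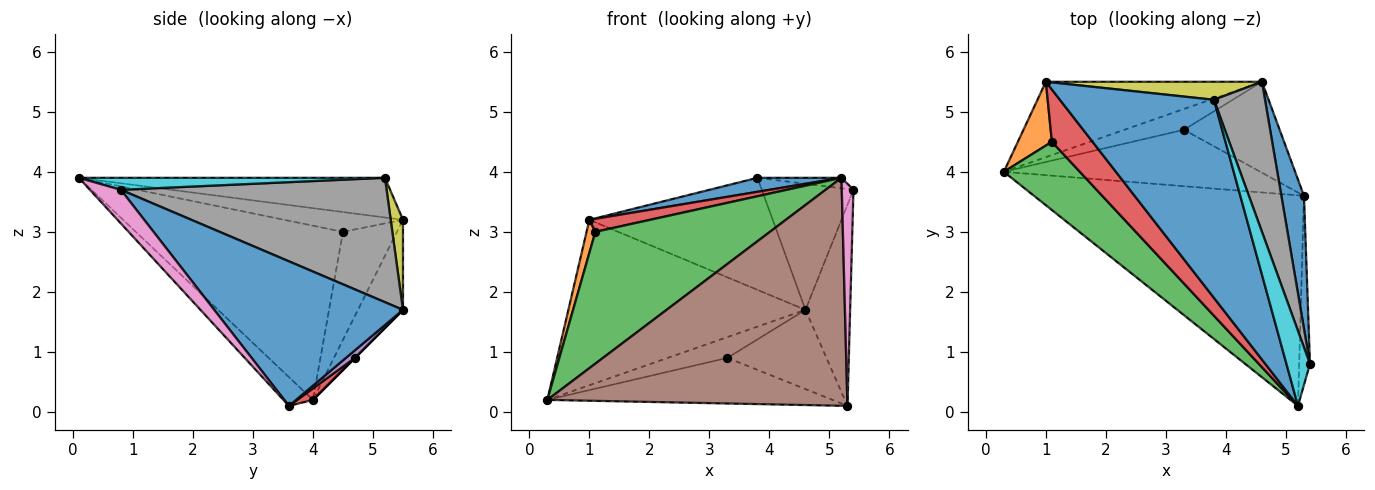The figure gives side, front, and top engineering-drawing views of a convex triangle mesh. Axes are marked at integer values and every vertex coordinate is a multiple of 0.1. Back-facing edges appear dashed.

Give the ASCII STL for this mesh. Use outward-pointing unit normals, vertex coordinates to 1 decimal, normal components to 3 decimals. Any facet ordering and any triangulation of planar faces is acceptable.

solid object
 facet normal 0.962 0.228 0.150
  outer loop
   vertex 5.3 3.6 0.1
   vertex 4.6 5.5 1.7
   vertex 5.4 0.8 3.7
  endloop
 endfacet
 facet normal -0.170 0.897 -0.409
  outer loop
   vertex 1.0 5.5 3.2
   vertex 4.6 5.5 1.7
   vertex 0.3 4.0 0.2
  endloop
 endfacet
 facet normal 0.000 0.707 -0.707
  outer loop
   vertex 3.3 4.7 0.9
   vertex 0.3 4.0 0.2
   vertex 4.6 5.5 1.7
  endloop
 endfacet
 facet normal 0.035 0.628 -0.777
  outer loop
   vertex 3.3 4.7 0.9
   vertex 5.3 3.6 0.1
   vertex 0.3 4.0 0.2
  endloop
 endfacet
 facet normal 0.060 0.656 -0.753
  outer loop
   vertex 3.3 4.7 0.9
   vertex 4.6 5.5 1.7
   vertex 5.3 3.6 0.1
  endloop
 endfacet
 facet normal -0.072 -0.733 -0.677
  outer loop
   vertex 5.2 0.1 3.9
   vertex 0.3 4.0 0.2
   vertex 5.3 3.6 0.1
  endloop
 endfacet
 facet normal 0.896 -0.338 -0.288
  outer loop
   vertex 5.2 0.1 3.9
   vertex 5.3 3.6 0.1
   vertex 5.4 0.8 3.7
  endloop
 endfacet
 facet normal 0.881 0.304 0.362
  outer loop
   vertex 3.8 5.2 3.9
   vertex 5.4 0.8 3.7
   vertex 4.6 5.5 1.7
  endloop
 endfacet
 facet normal 0.066 0.985 0.158
  outer loop
   vertex 3.8 5.2 3.9
   vertex 4.6 5.5 1.7
   vertex 1.0 5.5 3.2
  endloop
 endfacet
 facet normal 0.451 0.124 0.884
  outer loop
   vertex 3.8 5.2 3.9
   vertex 5.2 0.1 3.9
   vertex 5.4 0.8 3.7
  endloop
 endfacet
 facet normal -0.249 -0.068 0.966
  outer loop
   vertex 3.8 5.2 3.9
   vertex 1.0 5.5 3.2
   vertex 5.2 0.1 3.9
  endloop
 endfacet
 facet normal -0.943 -0.154 0.297
  outer loop
   vertex 1.1 4.5 3.0
   vertex 1.0 5.5 3.2
   vertex 0.3 4.0 0.2
  endloop
 endfacet
 facet normal -0.725 -0.611 0.316
  outer loop
   vertex 1.1 4.5 3.0
   vertex 0.3 4.0 0.2
   vertex 5.2 0.1 3.9
  endloop
 endfacet
 facet normal -0.427 -0.218 0.878
  outer loop
   vertex 1.1 4.5 3.0
   vertex 5.2 0.1 3.9
   vertex 1.0 5.5 3.2
  endloop
 endfacet
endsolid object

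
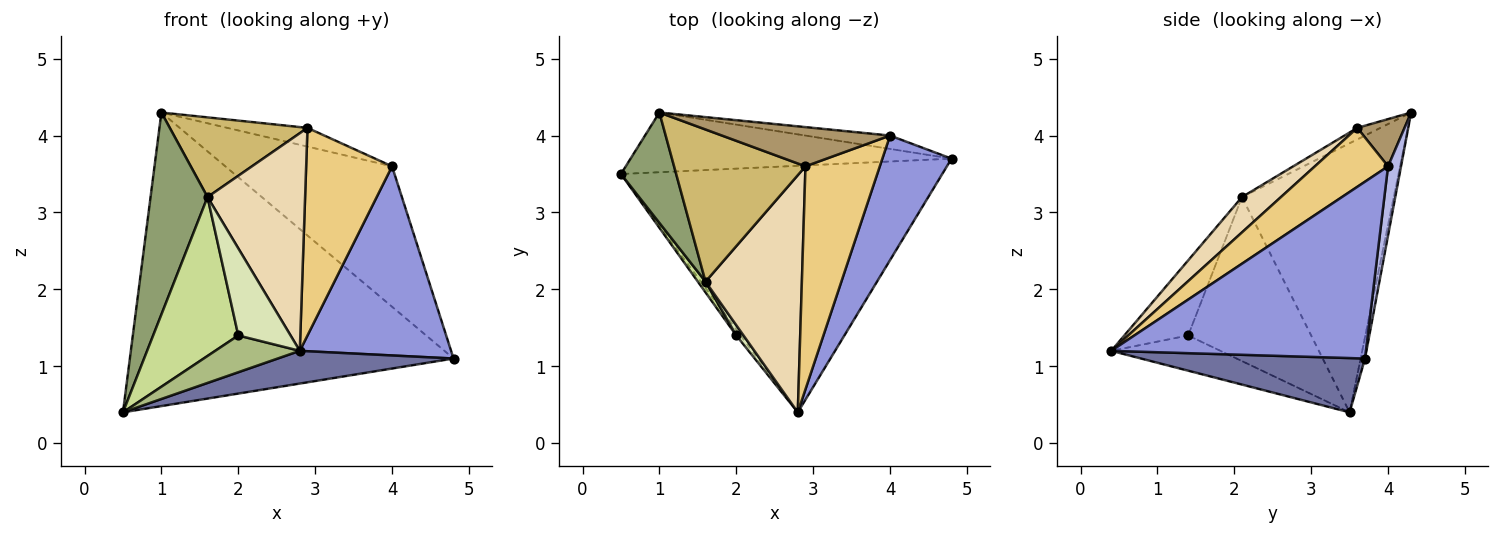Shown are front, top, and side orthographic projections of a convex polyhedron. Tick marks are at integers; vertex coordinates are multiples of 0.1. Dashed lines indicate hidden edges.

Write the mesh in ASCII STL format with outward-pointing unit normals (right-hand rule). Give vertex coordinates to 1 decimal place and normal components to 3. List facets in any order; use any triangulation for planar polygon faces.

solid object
 facet normal 0.165 -0.130 -0.978
  outer loop
   vertex 2.8 0.4 1.2
   vertex 0.5 3.5 0.4
   vertex 4.8 3.7 1.1
  endloop
 endfacet
 facet normal -0.013 0.980 -0.199
  outer loop
   vertex 1.0 4.3 4.3
   vertex 4.8 3.7 1.1
   vertex 0.5 3.5 0.4
  endloop
 endfacet
 facet normal 0.815 -0.484 0.319
  outer loop
   vertex 4.0 4.0 3.6
   vertex 2.8 0.4 1.2
   vertex 4.8 3.7 1.1
  endloop
 endfacet
 facet normal 0.077 0.993 -0.094
  outer loop
   vertex 4.0 4.0 3.6
   vertex 4.8 3.7 1.1
   vertex 1.0 4.3 4.3
  endloop
 endfacet
 facet normal -0.919 -0.345 0.189
  outer loop
   vertex 1.6 2.1 3.2
   vertex 1.0 4.3 4.3
   vertex 0.5 3.5 0.4
  endloop
 endfacet
 facet normal -0.787 -0.609 -0.100
  outer loop
   vertex 2.0 1.4 1.4
   vertex 0.5 3.5 0.4
   vertex 2.8 0.4 1.2
  endloop
 endfacet
 facet normal -0.822 -0.569 0.039
  outer loop
   vertex 2.0 1.4 1.4
   vertex 1.6 2.1 3.2
   vertex 0.5 3.5 0.4
  endloop
 endfacet
 facet normal -0.771 -0.632 0.074
  outer loop
   vertex 2.0 1.4 1.4
   vertex 2.8 0.4 1.2
   vertex 1.6 2.1 3.2
  endloop
 endfacet
 facet normal 0.246 0.417 0.875
  outer loop
   vertex 2.9 3.6 4.1
   vertex 4.0 4.0 3.6
   vertex 1.0 4.3 4.3
  endloop
 endfacet
 facet normal -0.078 -0.463 0.883
  outer loop
   vertex 2.9 3.6 4.1
   vertex 1.0 4.3 4.3
   vertex 1.6 2.1 3.2
  endloop
 endfacet
 facet normal 0.502 -0.589 0.633
  outer loop
   vertex 2.9 3.6 4.1
   vertex 2.8 0.4 1.2
   vertex 4.0 4.0 3.6
  endloop
 endfacet
 facet normal 0.261 -0.653 0.711
  outer loop
   vertex 2.9 3.6 4.1
   vertex 1.6 2.1 3.2
   vertex 2.8 0.4 1.2
  endloop
 endfacet
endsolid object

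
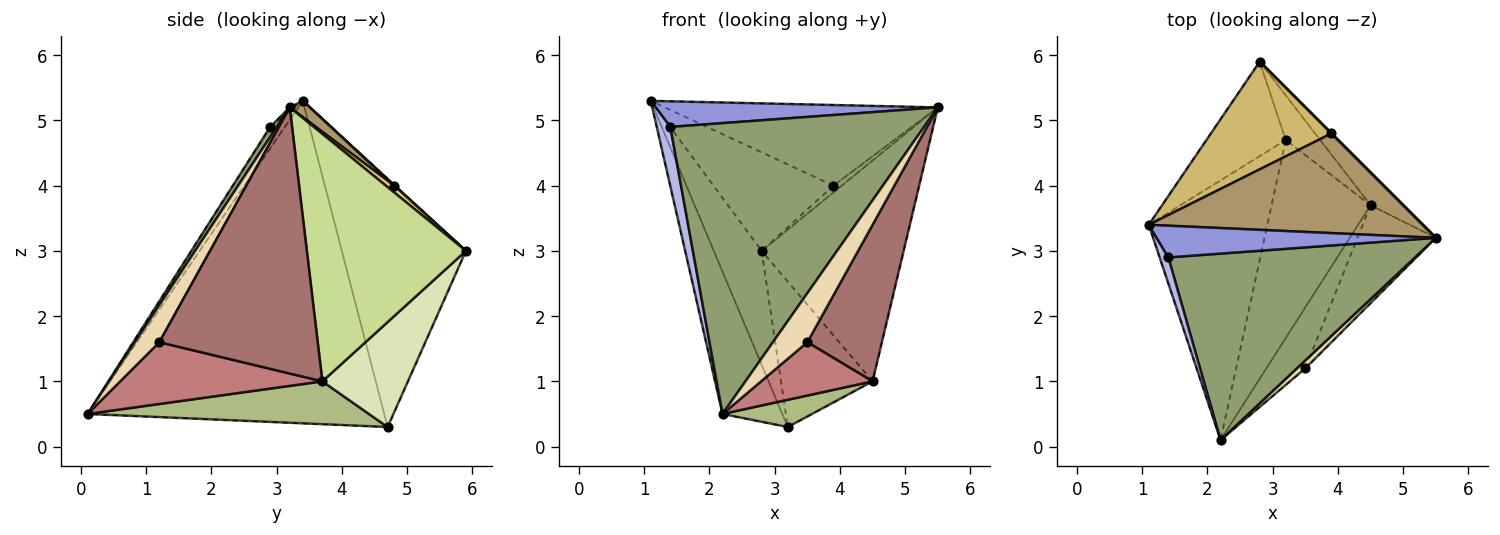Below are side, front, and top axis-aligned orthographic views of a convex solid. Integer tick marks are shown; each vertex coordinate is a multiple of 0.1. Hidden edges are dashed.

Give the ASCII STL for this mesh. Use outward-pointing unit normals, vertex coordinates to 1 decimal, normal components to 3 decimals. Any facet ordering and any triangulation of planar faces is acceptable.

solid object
 facet normal -0.922 0.186 -0.339
  outer loop
   vertex 3.2 4.7 0.3
   vertex 2.2 0.1 0.5
   vertex 1.1 3.4 5.3
  endloop
 endfacet
 facet normal -0.894 0.345 -0.286
  outer loop
   vertex 2.8 5.9 3.0
   vertex 3.2 4.7 0.3
   vertex 1.1 3.4 5.3
  endloop
 endfacet
 facet normal -0.011 -0.629 0.778
  outer loop
   vertex 1.4 2.9 4.9
   vertex 5.5 3.2 5.2
   vertex 1.1 3.4 5.3
  endloop
 endfacet
 facet normal -0.703 -0.651 0.286
  outer loop
   vertex 1.4 2.9 4.9
   vertex 1.1 3.4 5.3
   vertex 2.2 0.1 0.5
  endloop
 endfacet
 facet normal 0.022 -0.842 0.540
  outer loop
   vertex 1.4 2.9 4.9
   vertex 2.2 0.1 0.5
   vertex 5.5 3.2 5.2
  endloop
 endfacet
 facet normal 0.394 -0.125 -0.911
  outer loop
   vertex 4.5 3.7 1.0
   vertex 2.2 0.1 0.5
   vertex 3.2 4.7 0.3
  endloop
 endfacet
 facet normal 0.742 0.663 -0.098
  outer loop
   vertex 4.5 3.7 1.0
   vertex 2.8 5.9 3.0
   vertex 5.5 3.2 5.2
  endloop
 endfacet
 facet normal 0.666 0.713 -0.218
  outer loop
   vertex 4.5 3.7 1.0
   vertex 3.2 4.7 0.3
   vertex 2.8 5.9 3.0
  endloop
 endfacet
 facet normal 0.046 0.629 0.776
  outer loop
   vertex 3.9 4.8 4.0
   vertex 1.1 3.4 5.3
   vertex 5.5 3.2 5.2
  endloop
 endfacet
 facet normal 0.005 0.675 0.738
  outer loop
   vertex 3.9 4.8 4.0
   vertex 2.8 5.9 3.0
   vertex 1.1 3.4 5.3
  endloop
 endfacet
 facet normal 0.707 0.707 0.000
  outer loop
   vertex 3.9 4.8 4.0
   vertex 5.5 3.2 5.2
   vertex 2.8 5.9 3.0
  endloop
 endfacet
 facet normal 0.574 -0.809 0.130
  outer loop
   vertex 3.5 1.2 1.6
   vertex 5.5 3.2 5.2
   vertex 2.2 0.1 0.5
  endloop
 endfacet
 facet normal 0.874 -0.411 -0.257
  outer loop
   vertex 3.5 1.2 1.6
   vertex 4.5 3.7 1.0
   vertex 5.5 3.2 5.2
  endloop
 endfacet
 facet normal 0.767 -0.423 -0.483
  outer loop
   vertex 3.5 1.2 1.6
   vertex 2.2 0.1 0.5
   vertex 4.5 3.7 1.0
  endloop
 endfacet
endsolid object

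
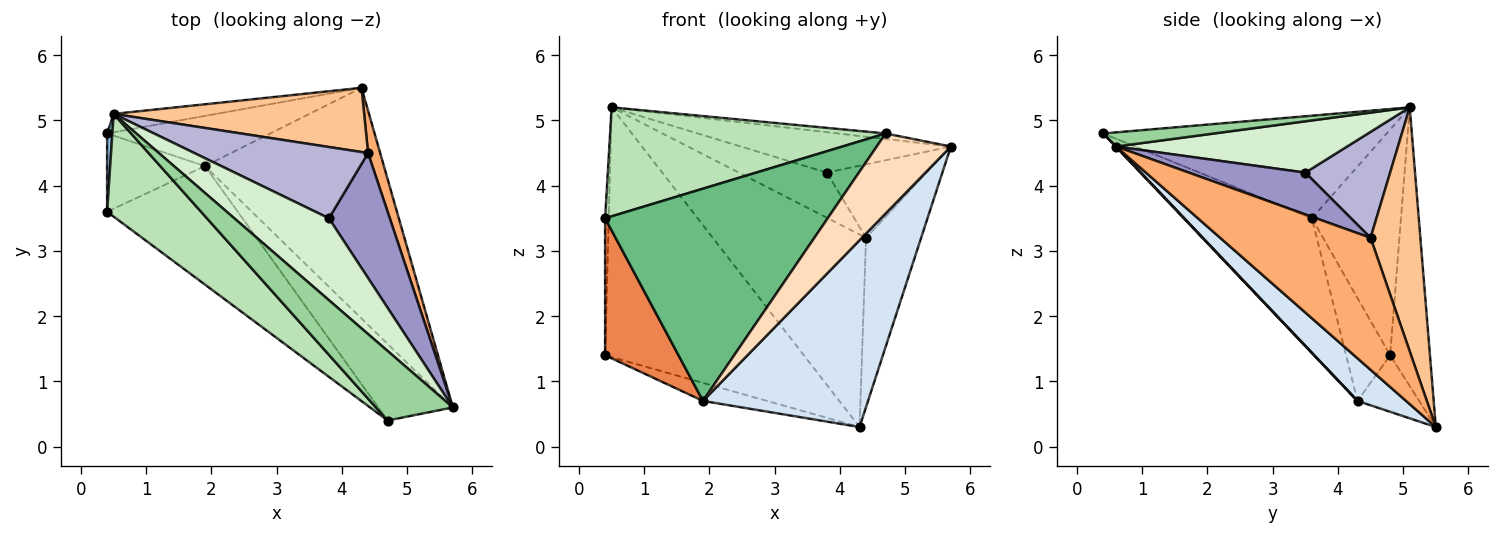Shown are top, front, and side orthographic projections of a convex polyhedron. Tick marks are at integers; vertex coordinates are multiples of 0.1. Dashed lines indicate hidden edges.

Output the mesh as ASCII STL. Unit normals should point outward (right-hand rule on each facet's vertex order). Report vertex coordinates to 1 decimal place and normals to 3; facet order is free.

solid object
 facet normal -0.196 0.978 -0.072
  outer loop
   vertex 0.5 5.1 5.2
   vertex 4.3 5.5 0.3
   vertex 0.4 4.8 1.4
  endloop
 endfacet
 facet normal -0.999 0.040 0.023
  outer loop
   vertex 0.4 3.6 3.5
   vertex 0.5 5.1 5.2
   vertex 0.4 4.8 1.4
  endloop
 endfacet
 facet normal -0.310 0.322 -0.895
  outer loop
   vertex 1.9 4.3 0.7
   vertex 0.4 4.8 1.4
   vertex 4.3 5.5 0.3
  endloop
 endfacet
 facet normal 0.182 -0.619 -0.764
  outer loop
   vertex 1.9 4.3 0.7
   vertex 4.3 5.5 0.3
   vertex 5.7 0.6 4.6
  endloop
 endfacet
 facet normal -0.462 -0.770 -0.440
  outer loop
   vertex 1.9 4.3 0.7
   vertex 0.4 3.6 3.5
   vertex 0.4 4.8 1.4
  endloop
 endfacet
 facet normal 0.936 0.343 0.086
  outer loop
   vertex 4.4 4.5 3.2
   vertex 5.7 0.6 4.6
   vertex 4.3 5.5 0.3
  endloop
 endfacet
 facet normal 0.295 0.907 0.302
  outer loop
   vertex 4.4 4.5 3.2
   vertex 4.3 5.5 0.3
   vertex 0.5 5.1 5.2
  endloop
 endfacet
 facet normal 0.006 -0.722 -0.691
  outer loop
   vertex 4.7 0.4 4.8
   vertex 1.9 4.3 0.7
   vertex 5.7 0.6 4.6
  endloop
 endfacet
 facet normal -0.449 -0.780 -0.436
  outer loop
   vertex 4.7 0.4 4.8
   vertex 0.4 3.6 3.5
   vertex 1.9 4.3 0.7
  endloop
 endfacet
 facet normal 0.181 0.078 0.980
  outer loop
   vertex 4.7 0.4 4.8
   vertex 5.7 0.6 4.6
   vertex 0.5 5.1 5.2
  endloop
 endfacet
 facet normal -0.599 -0.582 0.549
  outer loop
   vertex 4.7 0.4 4.8
   vertex 0.5 5.1 5.2
   vertex 0.4 3.6 3.5
  endloop
 endfacet
 facet normal 0.437 0.398 0.807
  outer loop
   vertex 3.8 3.5 4.2
   vertex 0.5 5.1 5.2
   vertex 5.7 0.6 4.6
  endloop
 endfacet
 facet normal 0.509 0.436 0.742
  outer loop
   vertex 3.8 3.5 4.2
   vertex 5.7 0.6 4.6
   vertex 4.4 4.5 3.2
  endloop
 endfacet
 facet normal 0.458 0.476 0.751
  outer loop
   vertex 3.8 3.5 4.2
   vertex 4.4 4.5 3.2
   vertex 0.5 5.1 5.2
  endloop
 endfacet
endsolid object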